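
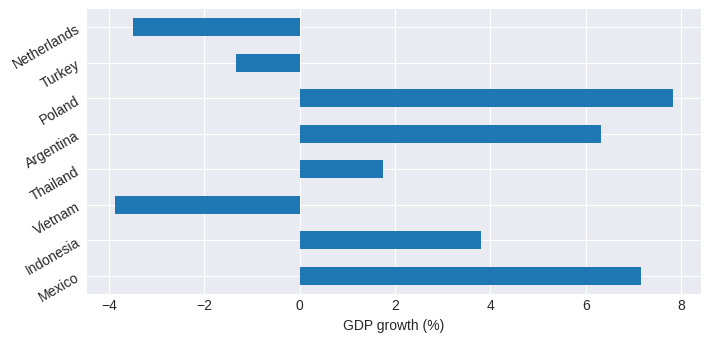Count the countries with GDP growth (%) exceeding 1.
Above 1: Mexico, Indonesia, Thailand, Argentina, Poland.

5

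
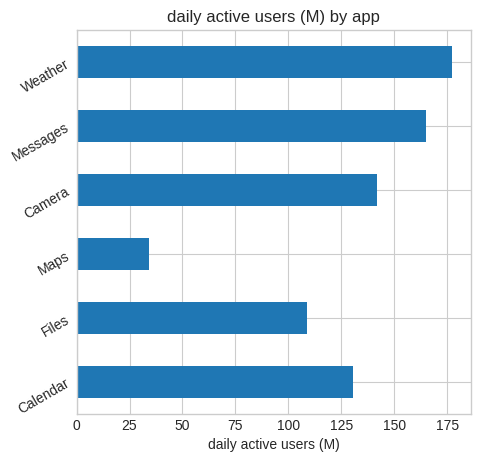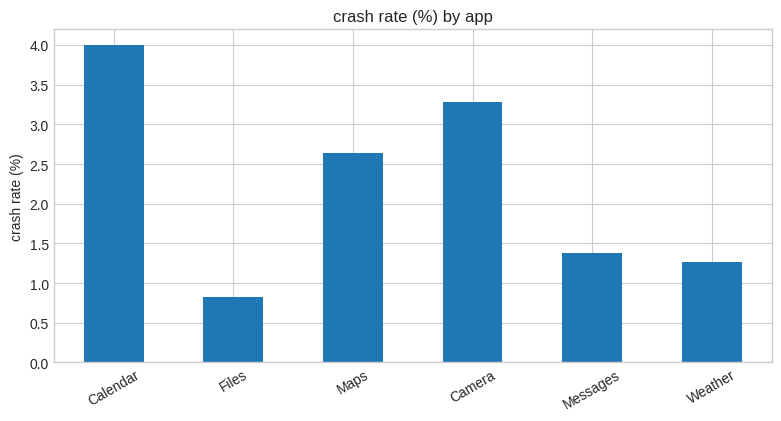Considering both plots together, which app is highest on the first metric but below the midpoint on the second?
Chart 2 median crash rate (%) ≈ 2; below-median apps: Files, Messages, Weather. Among those, Weather has the highest daily active users (M) (≈ 180).

Weather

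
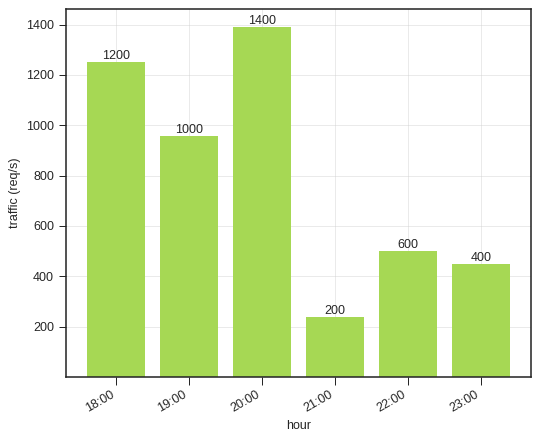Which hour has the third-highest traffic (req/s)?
19:00

Top 4: 20:00 ≈ 1400, 18:00 ≈ 1200, 19:00 ≈ 1000, 22:00 ≈ 600.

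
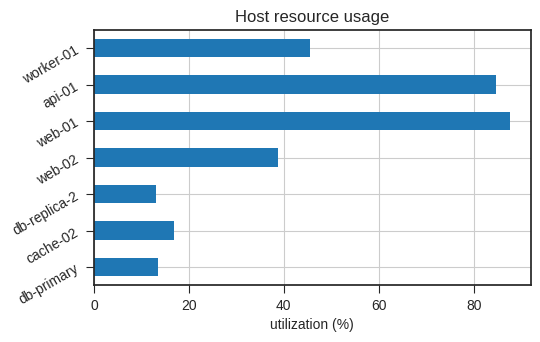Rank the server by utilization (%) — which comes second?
api-01

Top 3: web-01 ≈ 90, api-01 ≈ 80, worker-01 ≈ 50.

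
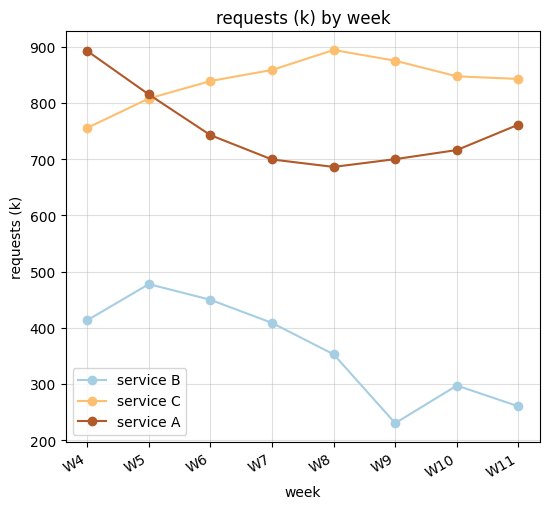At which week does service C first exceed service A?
W5: service C ≈ 800 vs service A ≈ 800 (not yet); W6: service C ≈ 800 vs service A ≈ 700 (first crossover).

W6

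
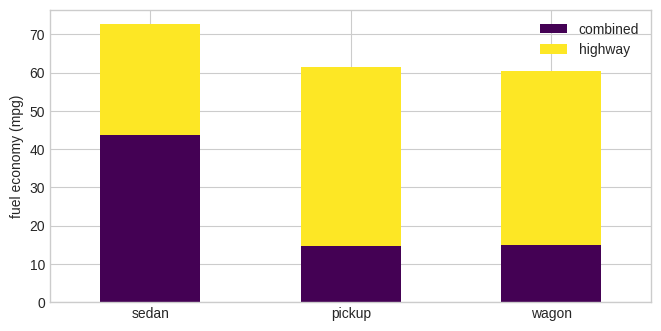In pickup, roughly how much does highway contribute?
highway top ≈ 60, bottom ≈ 10; segment ≈ 50.

≈ 50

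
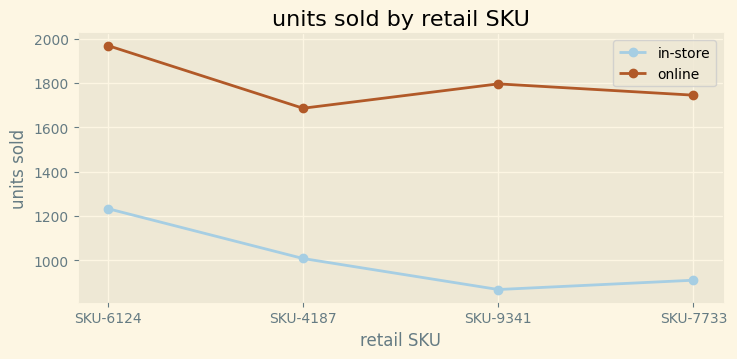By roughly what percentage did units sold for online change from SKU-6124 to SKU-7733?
≈ -15%

SKU-6124 ≈ 2000, SKU-7733 ≈ 1700; (1700 − 2000) / 2000 ≈ -15%.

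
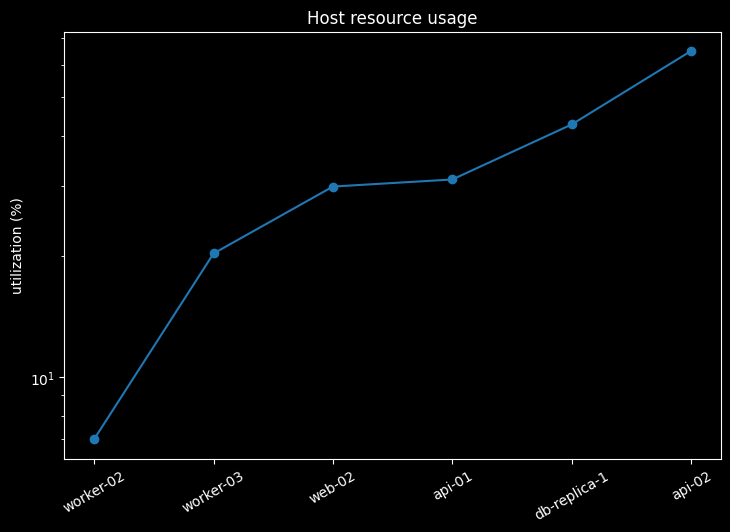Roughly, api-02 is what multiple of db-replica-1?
api-02 ≈ 65, db-replica-1 ≈ 45; 65/45 ≈ 1.44.

≈ 1.44×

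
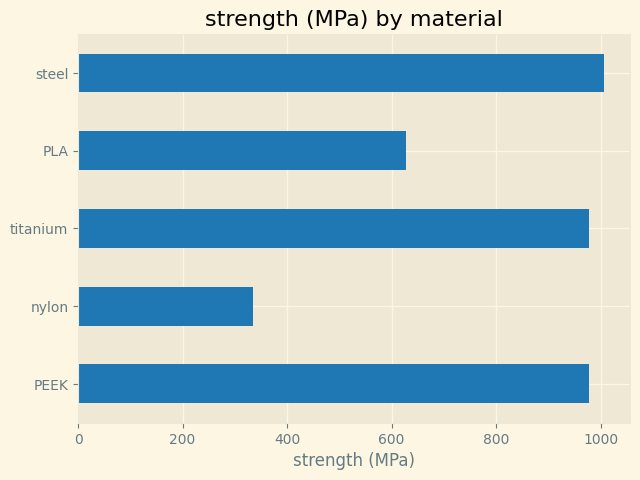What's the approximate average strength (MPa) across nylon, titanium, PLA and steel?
≈ 725

(300 + 1000 + 600 + 1000) / 4 ≈ 725.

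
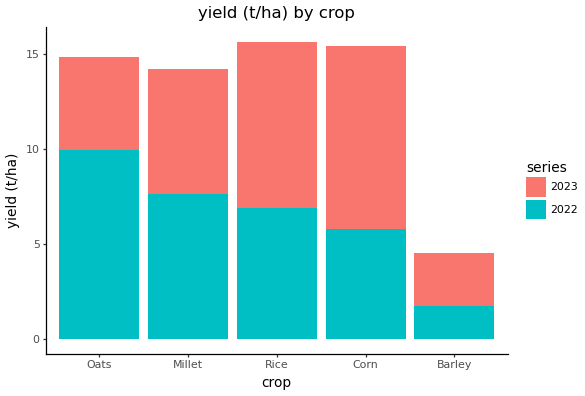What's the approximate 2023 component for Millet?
≈ 6

2023 top ≈ 14, bottom ≈ 8; segment ≈ 6.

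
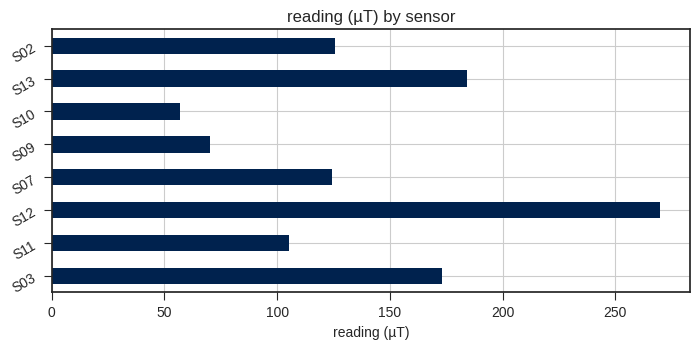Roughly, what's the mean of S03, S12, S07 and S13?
≈ 188

(175 + 275 + 125 + 175) / 4 ≈ 188.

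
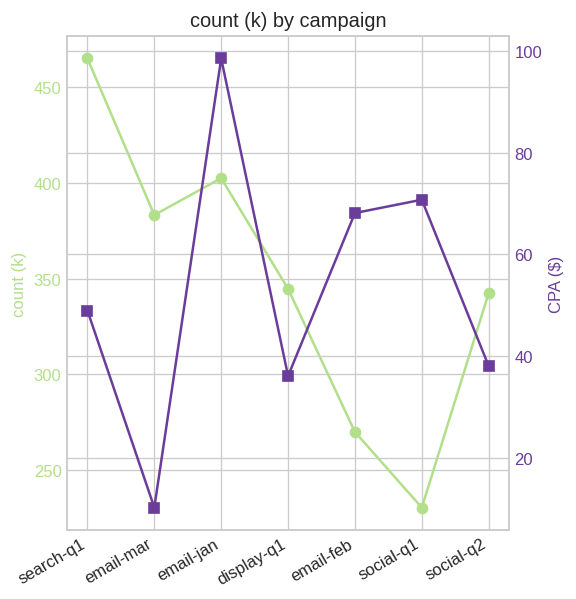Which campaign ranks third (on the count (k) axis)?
email-mar

Top 4 (on the count (k) axis): search-q1 ≈ 460, email-jan ≈ 400, email-mar ≈ 380, display-q1 ≈ 340.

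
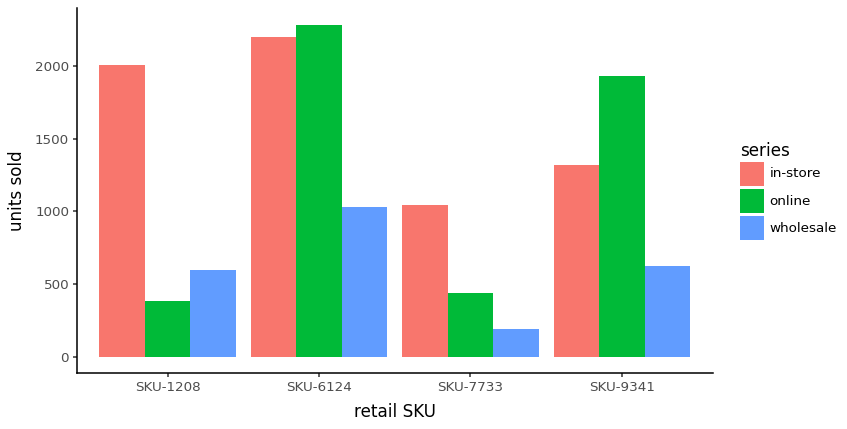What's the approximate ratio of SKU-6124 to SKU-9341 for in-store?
≈ 1.57×

SKU-6124 ≈ 2200, SKU-9341 ≈ 1400; 2200/1400 ≈ 1.57.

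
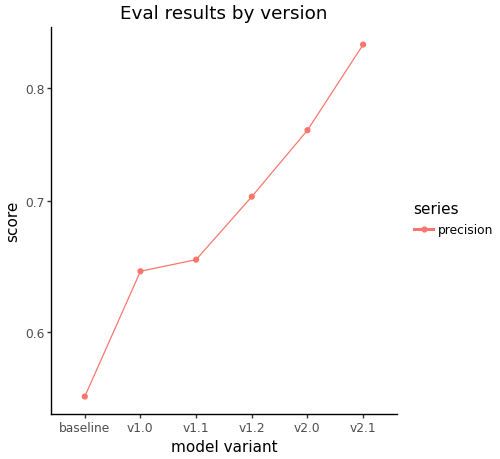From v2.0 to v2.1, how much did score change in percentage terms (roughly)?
v2.0 ≈ 0.75, v2.1 ≈ 0.85; (0.85 − 0.75) / 0.75 ≈ +13.3%.

≈ +13.3%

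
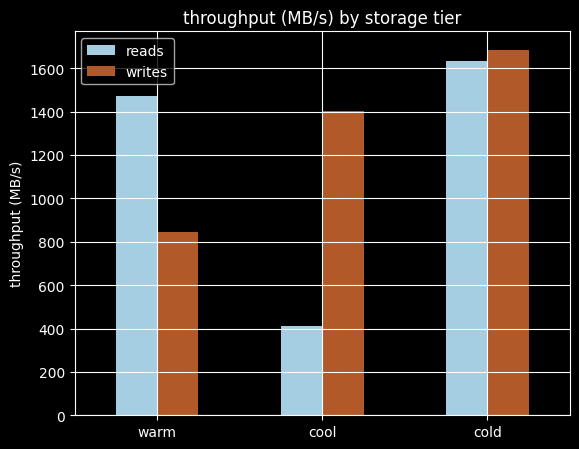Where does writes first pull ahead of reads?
cool

warm: writes ≈ 800 vs reads ≈ 1400 (not yet); cool: writes ≈ 1400 vs reads ≈ 400 (first crossover).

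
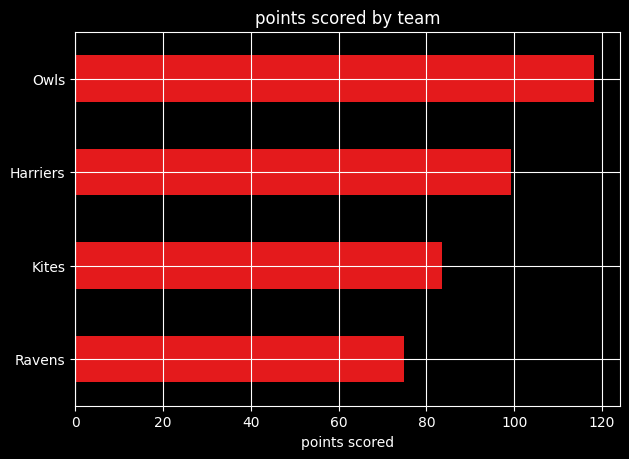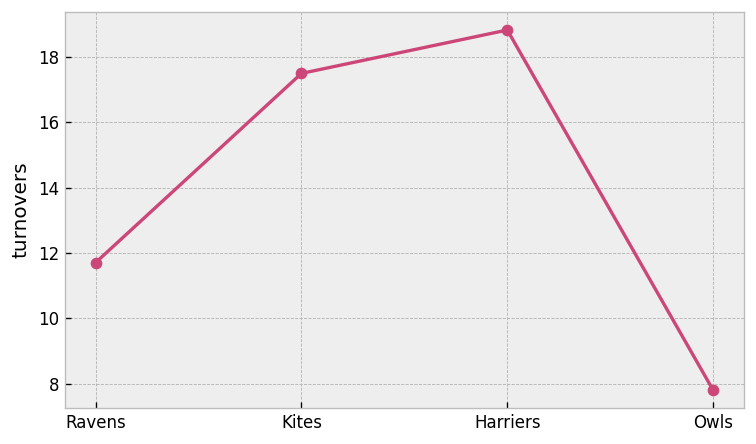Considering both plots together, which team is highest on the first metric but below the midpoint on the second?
Chart 2 median turnovers ≈ 14; below-median teams: Ravens, Owls. Among those, Owls has the highest points scored (≈ 120).

Owls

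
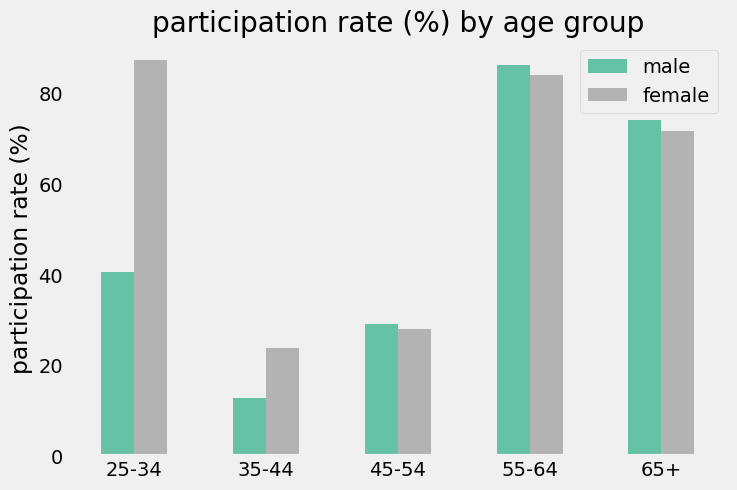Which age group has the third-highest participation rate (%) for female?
65+

Top 4 for female: 25-34 ≈ 90, 55-64 ≈ 80, 65+ ≈ 70, 45-54 ≈ 30.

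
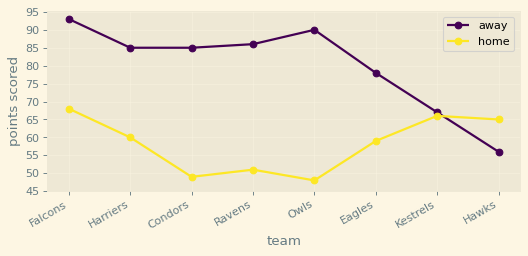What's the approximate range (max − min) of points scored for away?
≈ 40

Max Falcons ≈ 95, min Hawks ≈ 55; range ≈ 40.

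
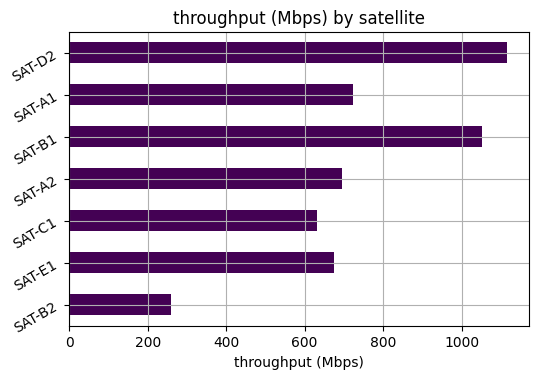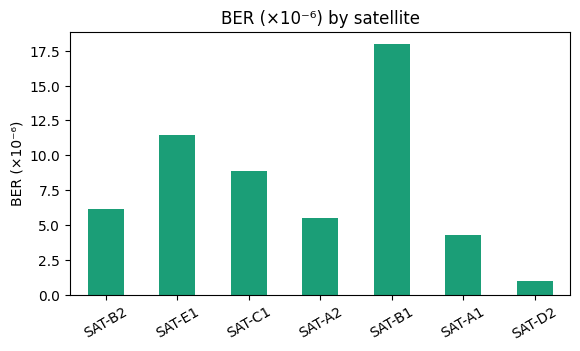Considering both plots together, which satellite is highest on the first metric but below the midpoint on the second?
Chart 2 median BER (×10⁻⁶) ≈ 6; below-median satellites: SAT-A2, SAT-A1, SAT-D2. Among those, SAT-D2 has the highest throughput (Mbps) (≈ 1200).

SAT-D2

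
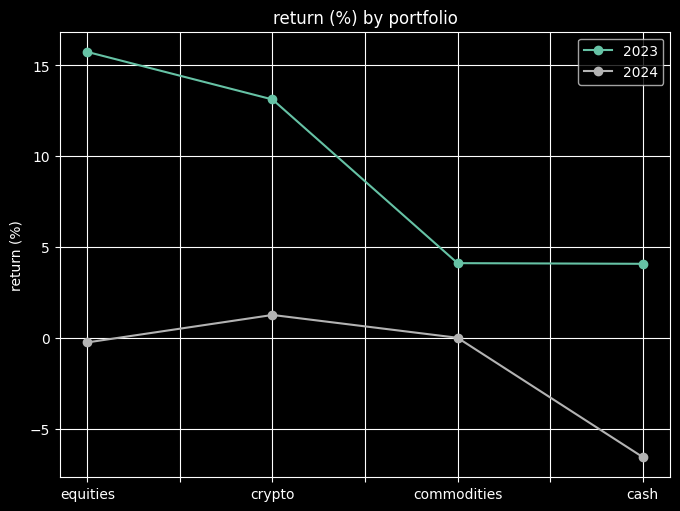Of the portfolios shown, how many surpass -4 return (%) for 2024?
Above -4: equities, crypto, commodities.

3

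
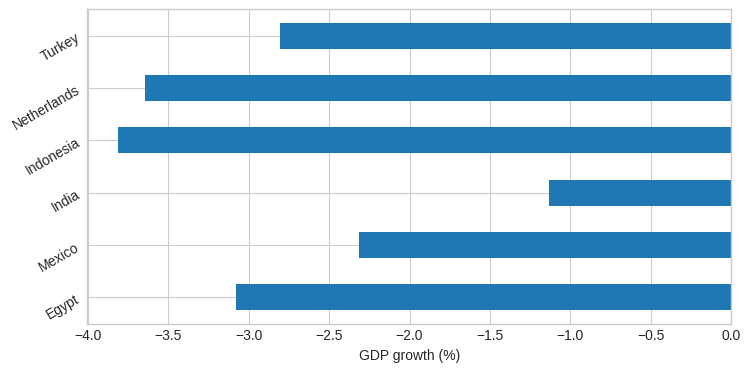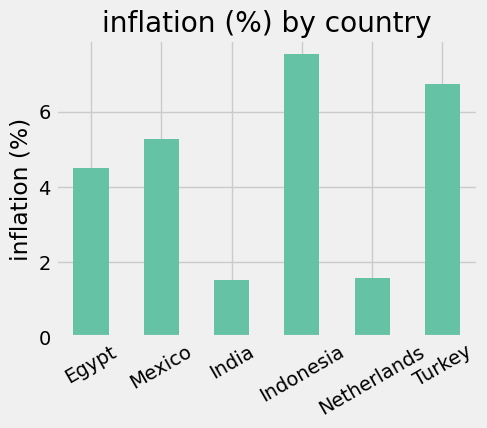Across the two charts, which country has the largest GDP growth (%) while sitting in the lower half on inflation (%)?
Chart 2 median inflation (%) ≈ 5; below-median countries: Egypt, India, Netherlands. Among those, India has the highest GDP growth (%) (≈ -1).

India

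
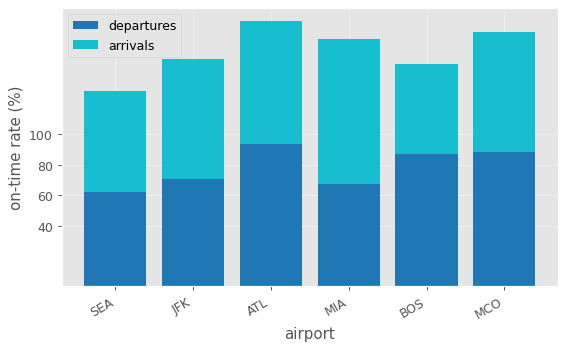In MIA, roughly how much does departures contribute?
departures top ≈ 60, bottom ≈ 0; segment ≈ 60.

≈ 60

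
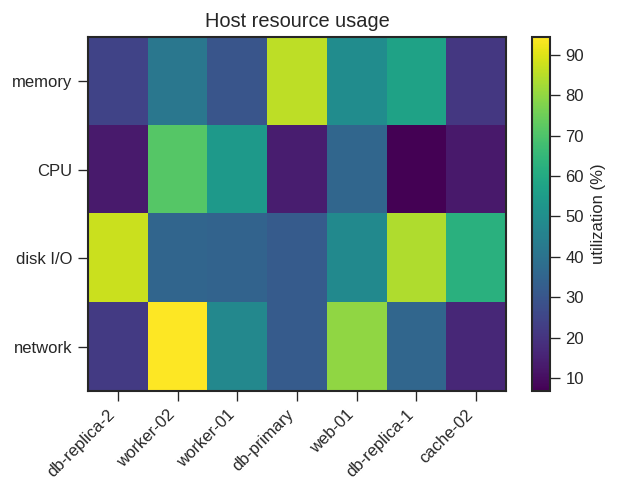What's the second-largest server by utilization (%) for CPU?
worker-01

Top 3 for CPU: worker-02 ≈ 70, worker-01 ≈ 50, web-01 ≈ 40.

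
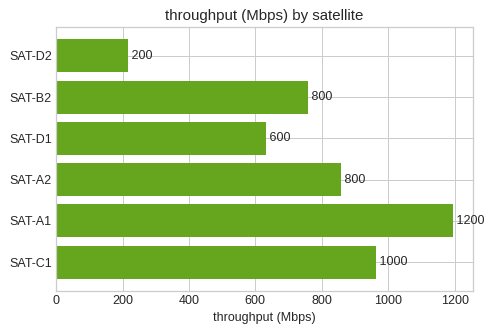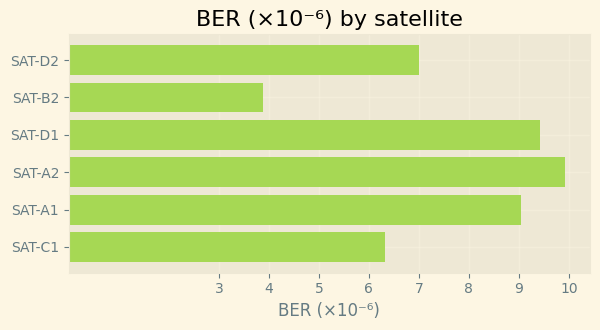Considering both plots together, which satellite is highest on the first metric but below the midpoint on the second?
Chart 2 median BER (×10⁻⁶) ≈ 8; below-median satellites: SAT-D2, SAT-B2, SAT-C1. Among those, SAT-C1 has the highest throughput (Mbps) (≈ 1000).

SAT-C1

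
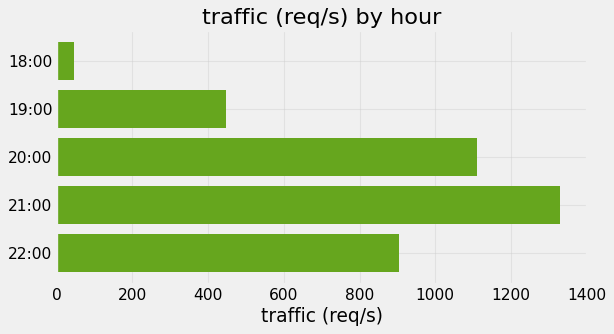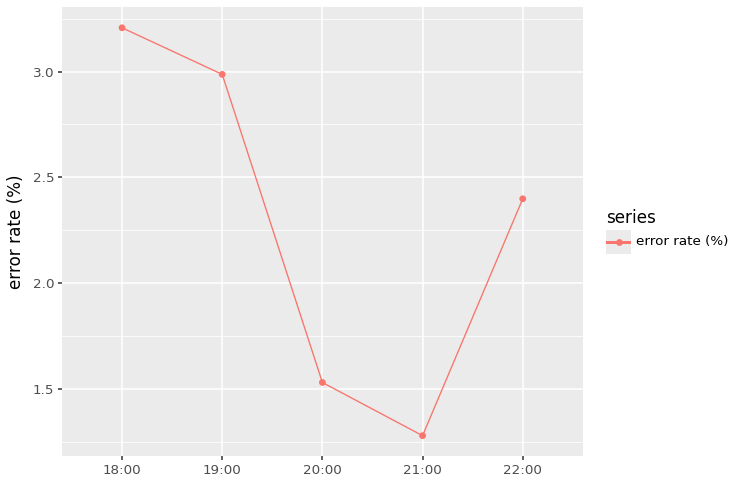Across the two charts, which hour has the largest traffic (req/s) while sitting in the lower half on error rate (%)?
Chart 2 median error rate (%) ≈ 2.5; below-median hours: 20:00, 21:00. Among those, 21:00 has the highest traffic (req/s) (≈ 1400).

21:00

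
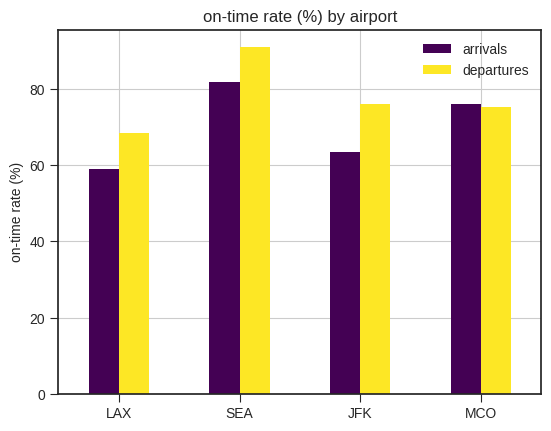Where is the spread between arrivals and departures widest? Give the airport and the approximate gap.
JFK, ≈ 20 %

JFK: arrivals ≈ 60, departures ≈ 80 → gap ≈ 20. Next-largest (LAX) is only ≈ 10.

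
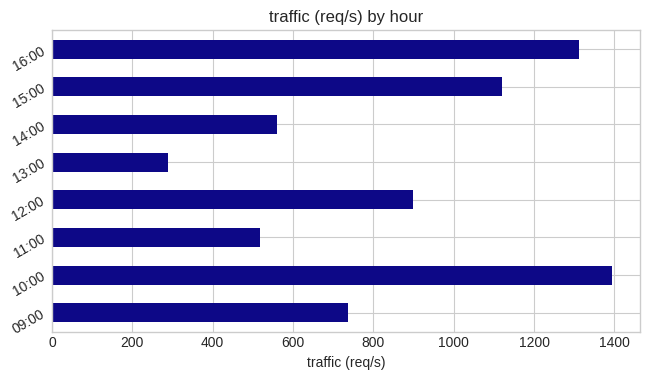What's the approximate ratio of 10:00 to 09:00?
≈ 1.75×

10:00 ≈ 1400, 09:00 ≈ 800; 1400/800 ≈ 1.75.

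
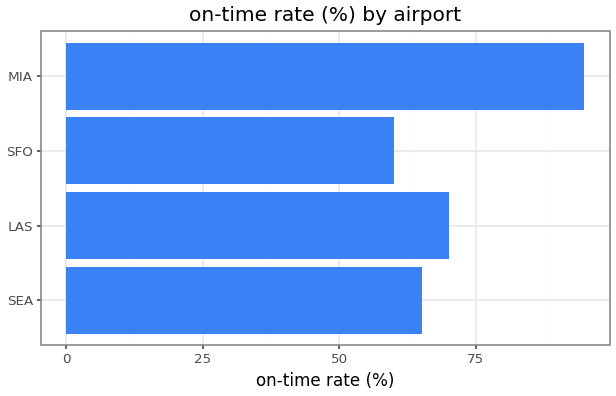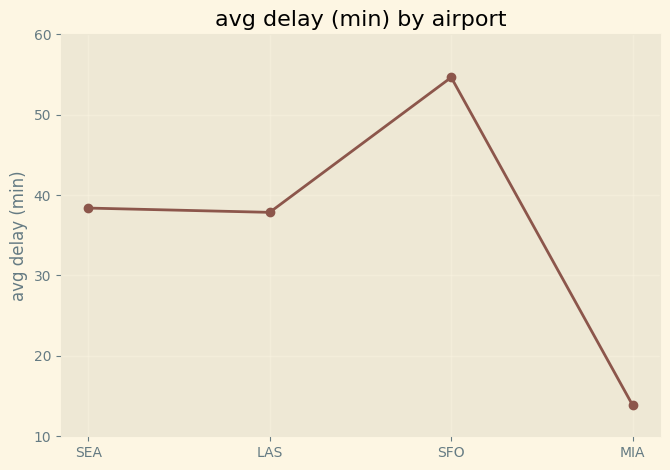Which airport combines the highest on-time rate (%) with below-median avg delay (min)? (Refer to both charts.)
MIA

Chart 2 median avg delay (min) ≈ 40; below-median airports: LAS, MIA. Among those, MIA has the highest on-time rate (%) (≈ 90).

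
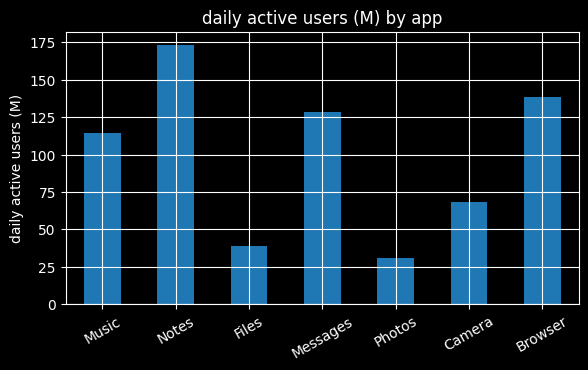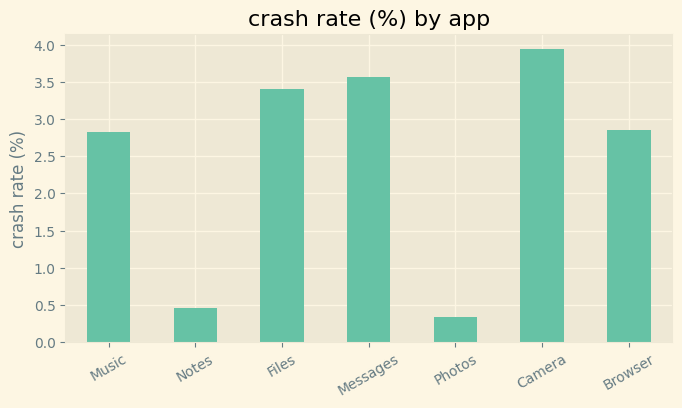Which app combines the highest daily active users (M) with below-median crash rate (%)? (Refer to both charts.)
Notes

Chart 2 median crash rate (%) ≈ 3; below-median apps: Music, Notes, Photos. Among those, Notes has the highest daily active users (M) (≈ 180).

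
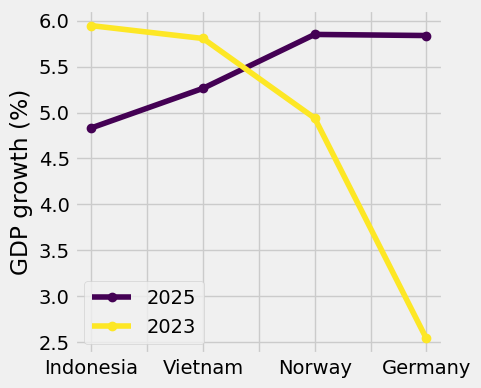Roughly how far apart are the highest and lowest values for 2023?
≈ 3.5

Max Indonesia ≈ 6.0, min Germany ≈ 2.5; range ≈ 3.5.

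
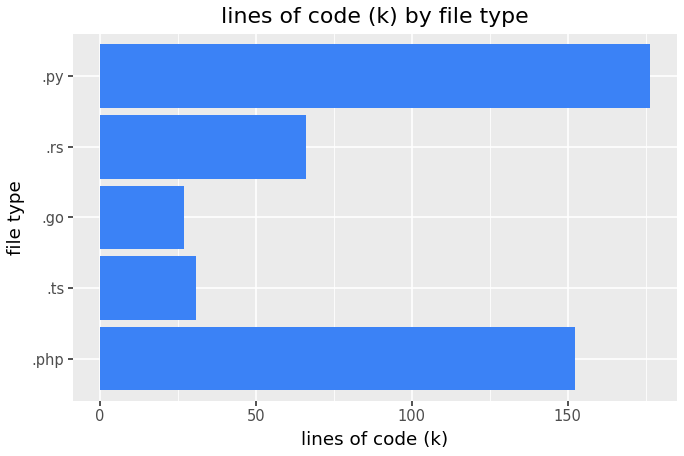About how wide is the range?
Max .py ≈ 180, min .go ≈ 20; range ≈ 160.

≈ 160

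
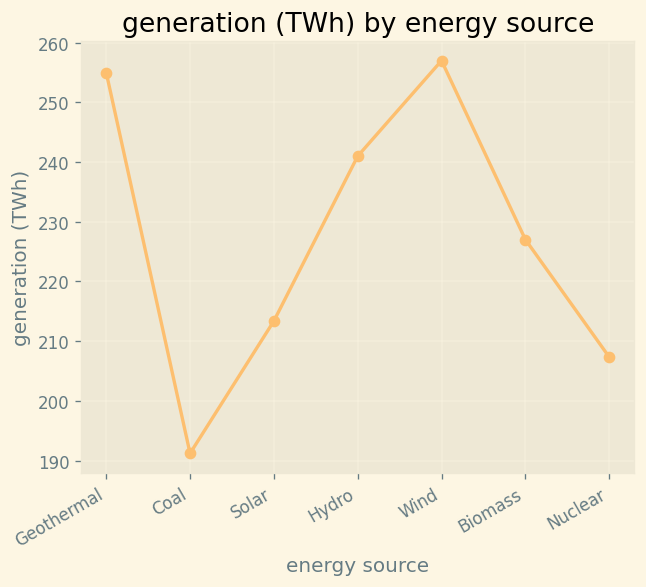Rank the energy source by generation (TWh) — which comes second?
Geothermal

Top 3: Wind ≈ 260, Geothermal ≈ 250, Hydro ≈ 240.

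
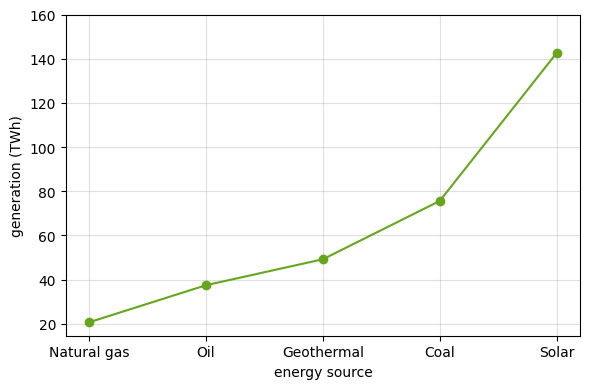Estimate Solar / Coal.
≈ 1.75×

Solar ≈ 140, Coal ≈ 80; 140/80 ≈ 1.75.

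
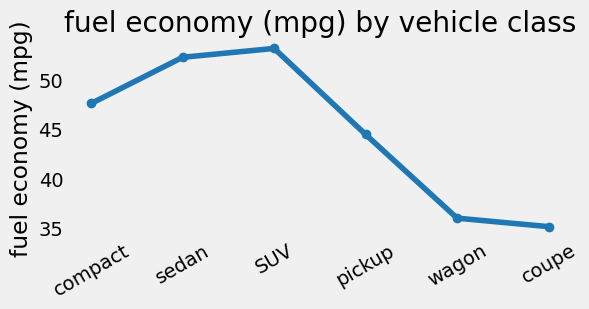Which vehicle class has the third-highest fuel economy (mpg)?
compact

Top 4: SUV ≈ 54, sedan ≈ 52, compact ≈ 48, pickup ≈ 44.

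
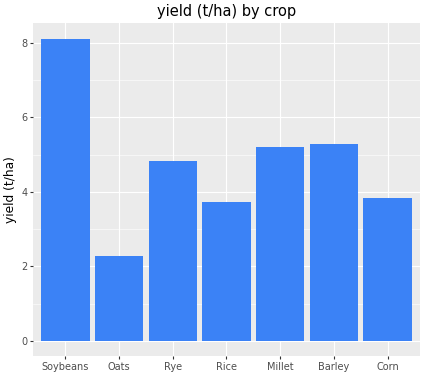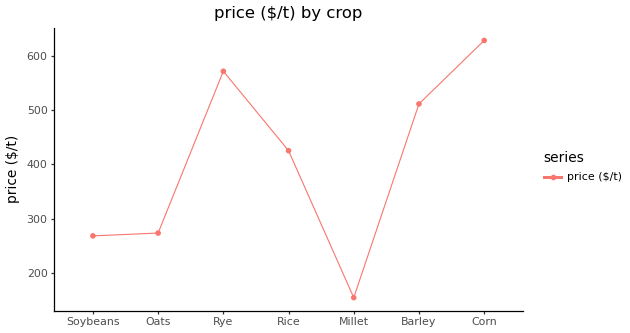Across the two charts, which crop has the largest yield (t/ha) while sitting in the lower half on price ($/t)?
Soybeans

Chart 2 median price ($/t) ≈ 400; below-median crops: Soybeans, Oats, Millet. Among those, Soybeans has the highest yield (t/ha) (≈ 8).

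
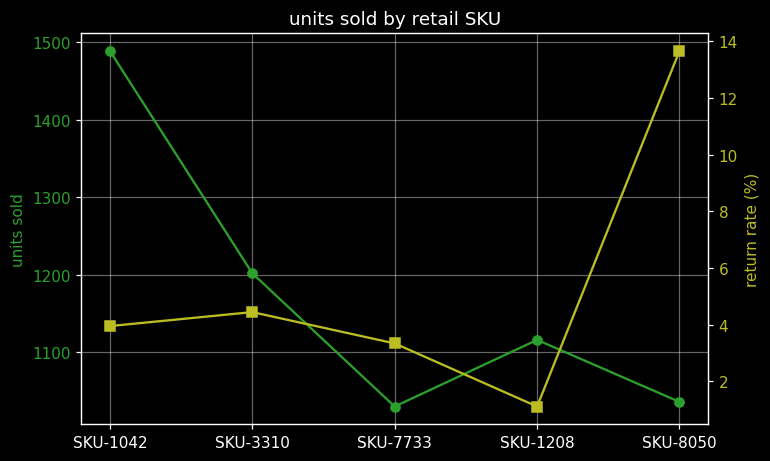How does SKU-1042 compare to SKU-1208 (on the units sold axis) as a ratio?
≈ 1.36×

SKU-1042 ≈ 1500, SKU-1208 ≈ 1100; 1500/1100 ≈ 1.36.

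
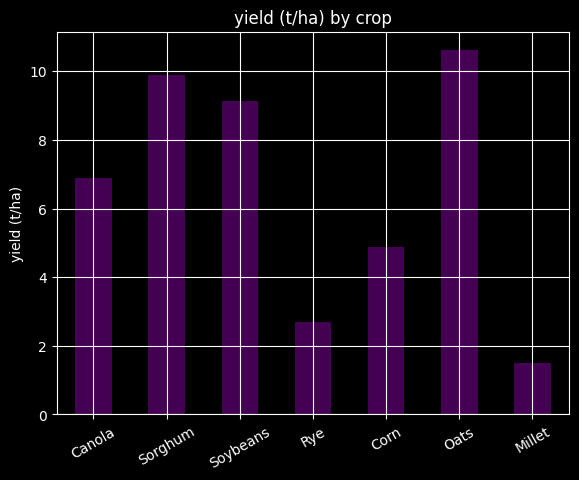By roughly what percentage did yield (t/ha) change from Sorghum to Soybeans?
≈ -10%

Sorghum ≈ 10, Soybeans ≈ 9; (9 − 10) / 10 ≈ -10%.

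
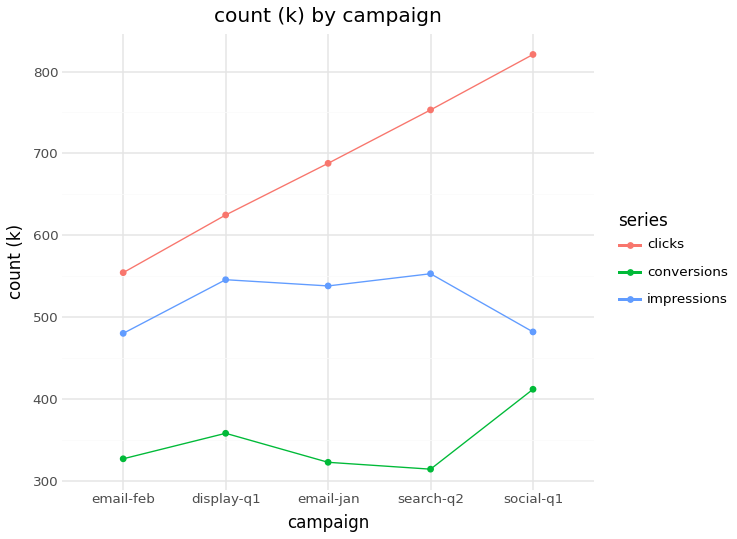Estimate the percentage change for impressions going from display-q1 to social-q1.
display-q1 ≈ 550, social-q1 ≈ 500; (500 − 550) / 550 ≈ -9.1%.

≈ -9.1%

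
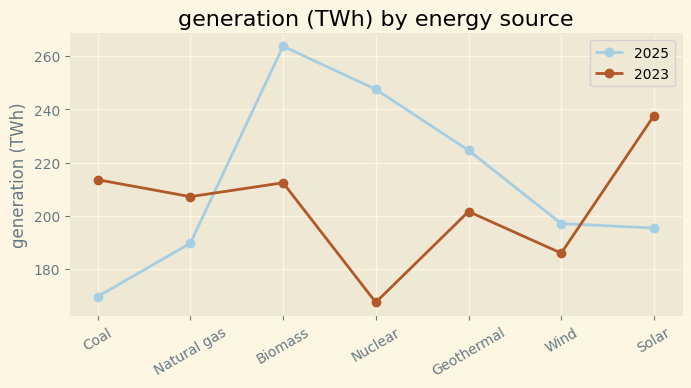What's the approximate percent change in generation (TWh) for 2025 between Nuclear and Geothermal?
Nuclear ≈ 250, Geothermal ≈ 220; (220 − 250) / 250 ≈ -12%.

≈ -12%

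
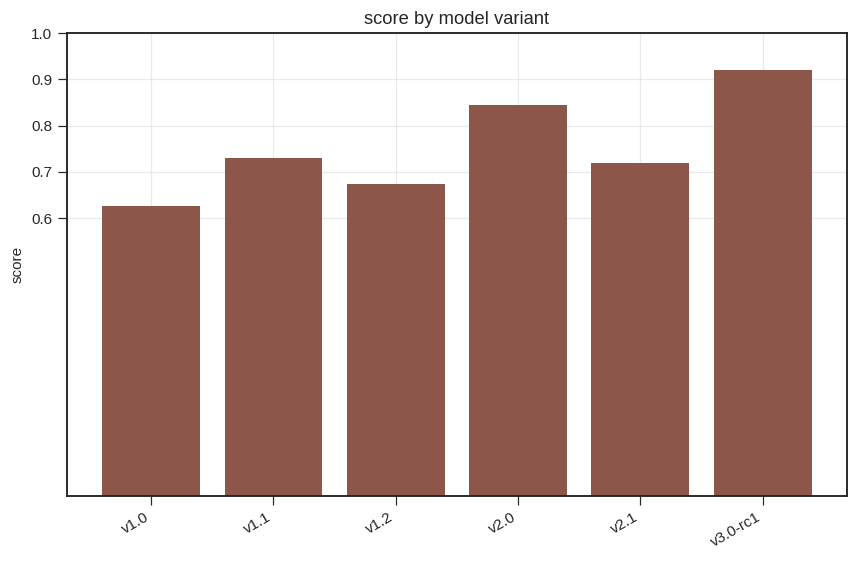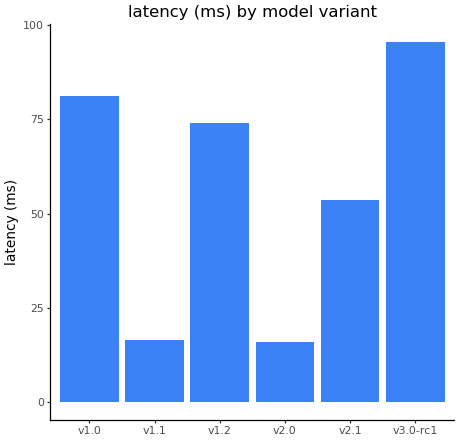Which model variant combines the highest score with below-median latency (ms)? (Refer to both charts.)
Chart 2 median latency (ms) ≈ 60; below-median model variants: v1.1, v2.0, v2.1. Among those, v2.0 has the highest score (≈ 0.8).

v2.0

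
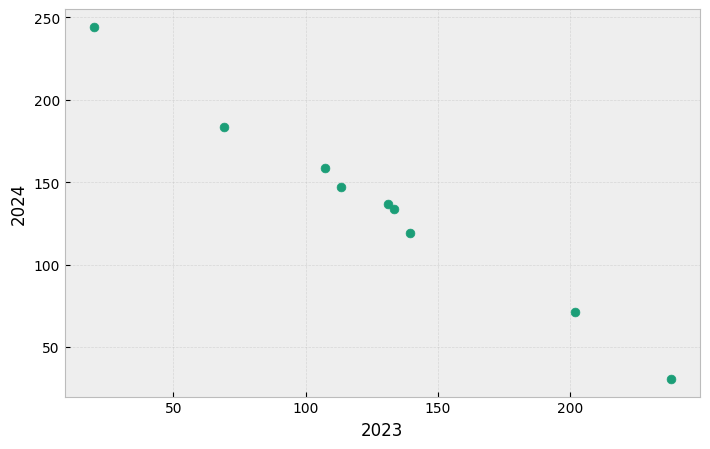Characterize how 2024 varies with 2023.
negative, strong

Points are negatively correlated; strong (|r| ≈ 1.0).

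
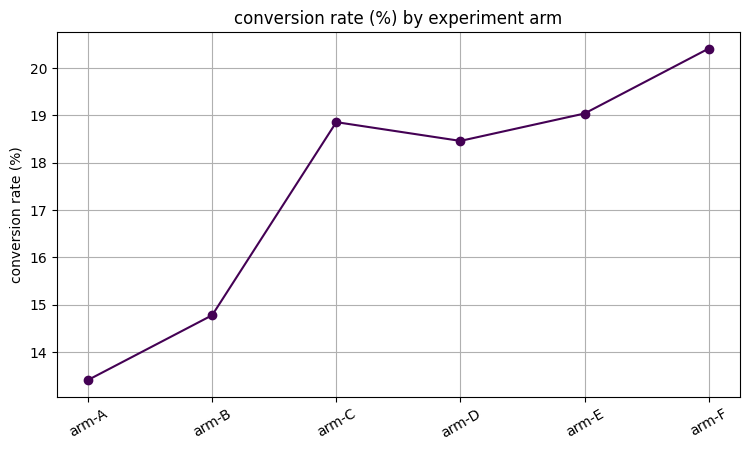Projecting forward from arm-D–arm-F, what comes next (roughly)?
Last three: 18, 19, 20 → slope ≈ 1/step → next ≈ 21.

≈ 21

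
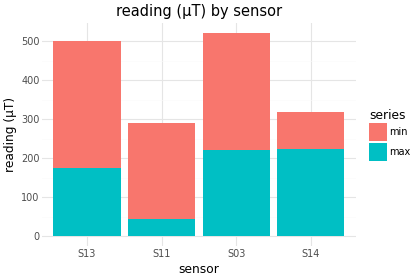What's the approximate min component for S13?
min top ≈ 500, bottom ≈ 150; segment ≈ 350.

≈ 350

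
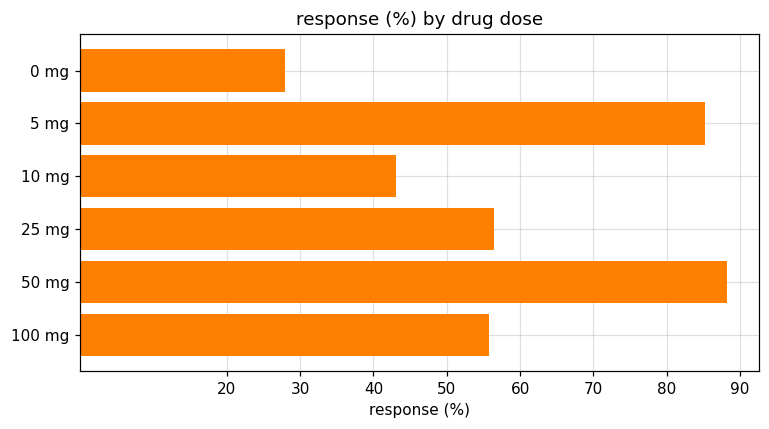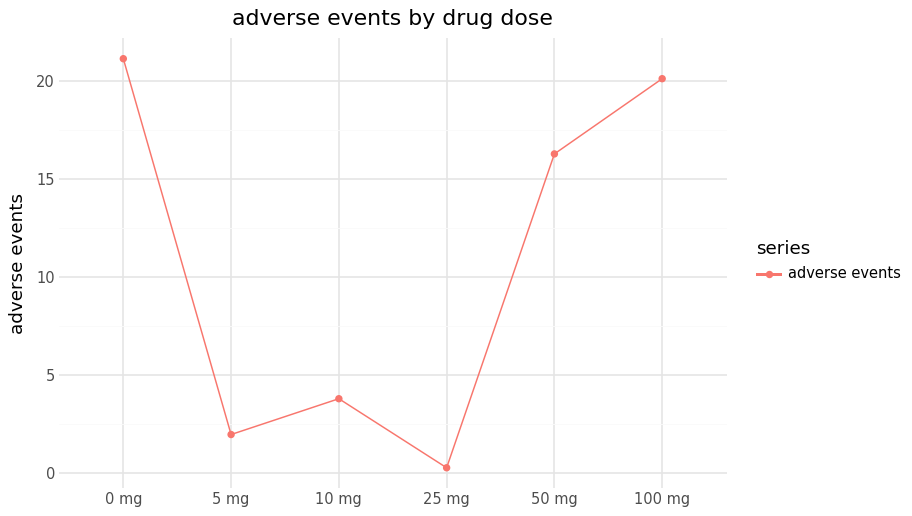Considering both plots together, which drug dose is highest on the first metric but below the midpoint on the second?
Chart 2 median adverse events ≈ 10; below-median drug doses: 5 mg, 10 mg, 25 mg. Among those, 5 mg has the highest response (%) (≈ 90).

5 mg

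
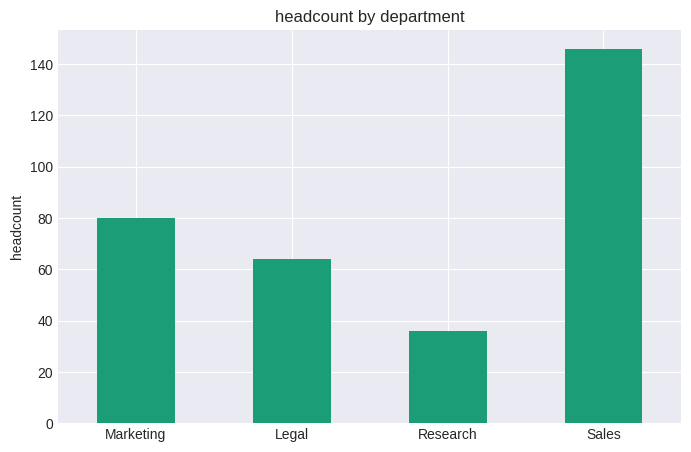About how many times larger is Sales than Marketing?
Sales ≈ 140, Marketing ≈ 80; 140/80 ≈ 1.75.

≈ 1.75×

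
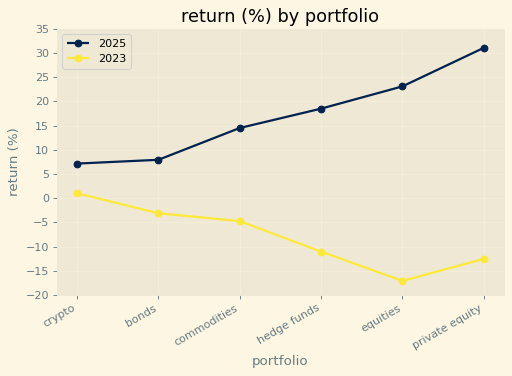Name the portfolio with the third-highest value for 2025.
Top 4 for 2025: private equity ≈ 30, equities ≈ 25, hedge funds ≈ 20, commodities ≈ 15.

hedge funds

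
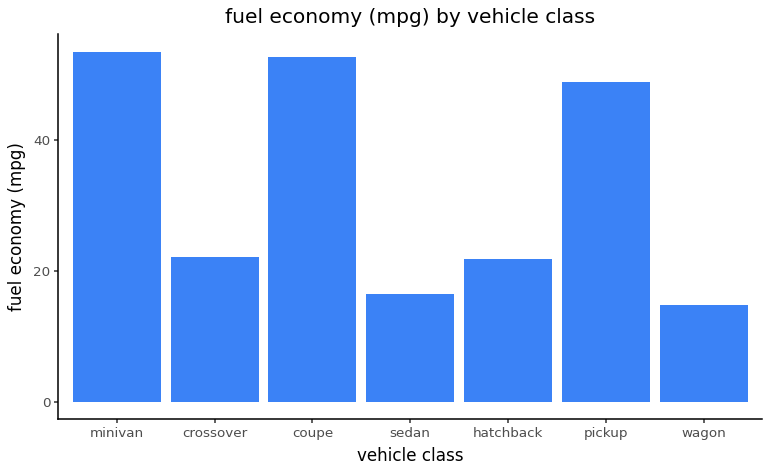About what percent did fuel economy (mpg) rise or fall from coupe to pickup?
≈ -9.1%

coupe ≈ 55, pickup ≈ 50; (50 − 55) / 55 ≈ -9.1%.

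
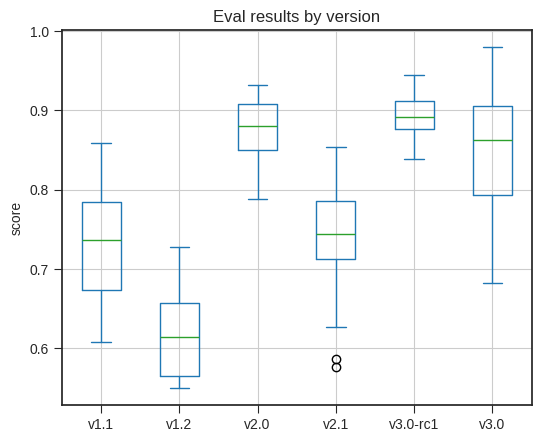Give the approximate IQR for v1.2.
Q3 ≈ 0.65, Q1 ≈ 0.55; IQR ≈ 0.10.

≈ 0.10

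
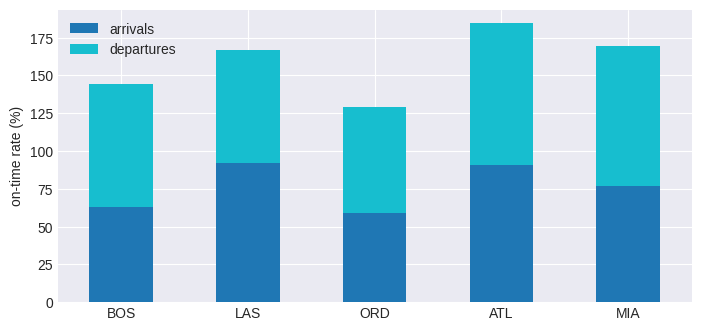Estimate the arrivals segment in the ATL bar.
≈ 100

arrivals top ≈ 100, bottom ≈ 0; segment ≈ 100.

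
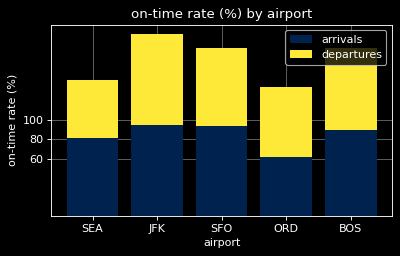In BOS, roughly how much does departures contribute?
≈ 100

departures top ≈ 180, bottom ≈ 80; segment ≈ 100.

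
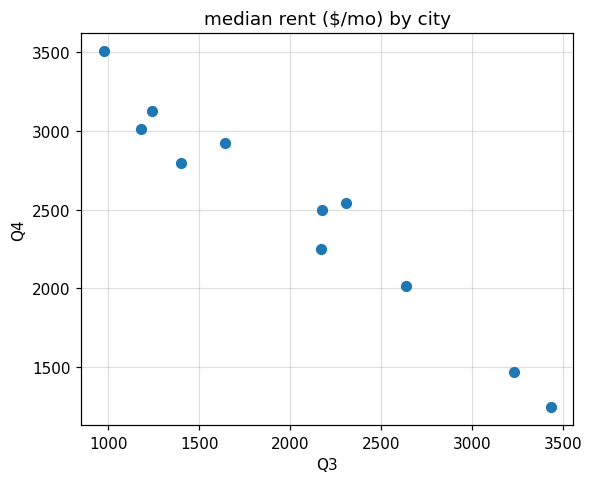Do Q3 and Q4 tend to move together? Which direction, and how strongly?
Points are negatively correlated; strong (|r| ≈ 1.0).

negative, strong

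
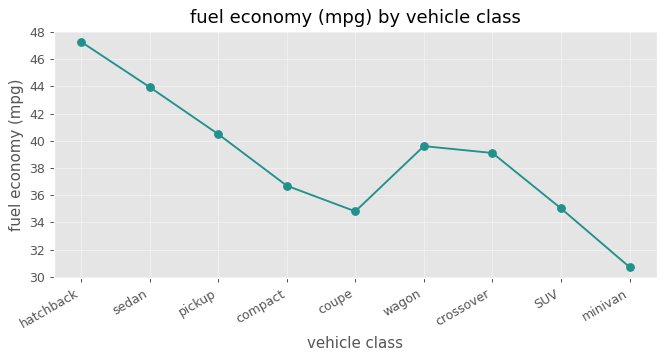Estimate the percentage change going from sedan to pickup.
≈ -9.1%

sedan ≈ 44, pickup ≈ 40; (40 − 44) / 44 ≈ -9.1%.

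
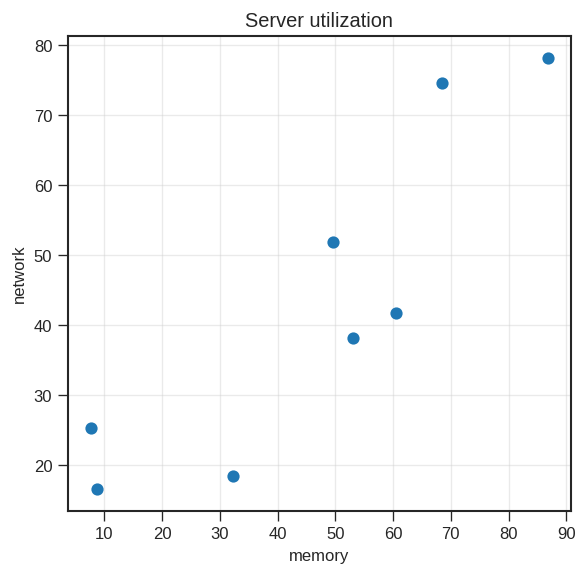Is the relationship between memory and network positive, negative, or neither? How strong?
Points are positively correlated; strong (|r| ≈ 0.9).

positive, strong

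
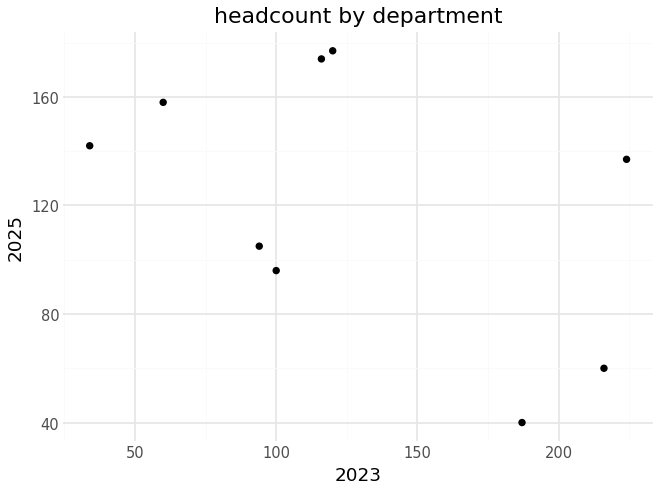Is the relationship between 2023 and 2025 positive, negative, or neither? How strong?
Points are negatively correlated; moderate (|r| ≈ 0.5).

negative, moderate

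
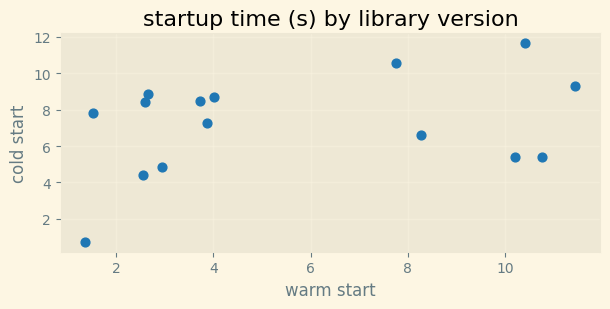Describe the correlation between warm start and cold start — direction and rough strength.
Points are positively correlated; weak (|r| ≈ 0.3).

positive, weak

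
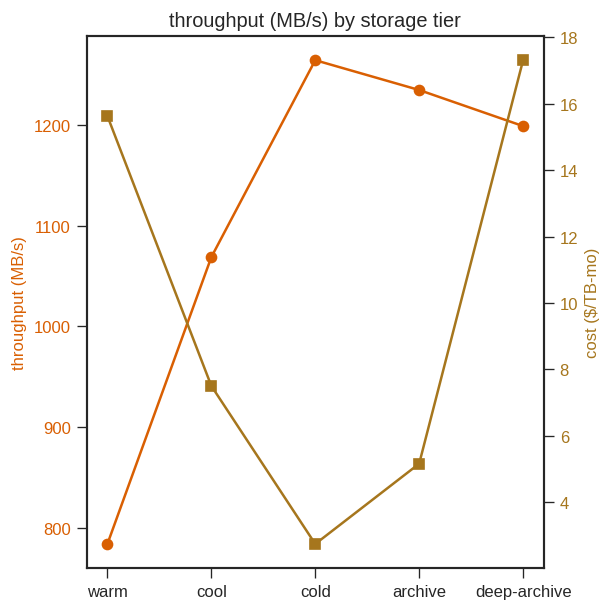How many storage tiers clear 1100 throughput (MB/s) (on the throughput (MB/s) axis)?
Above 1100: cold, archive, deep-archive.

3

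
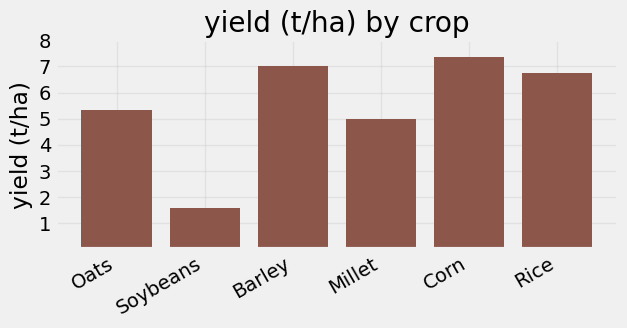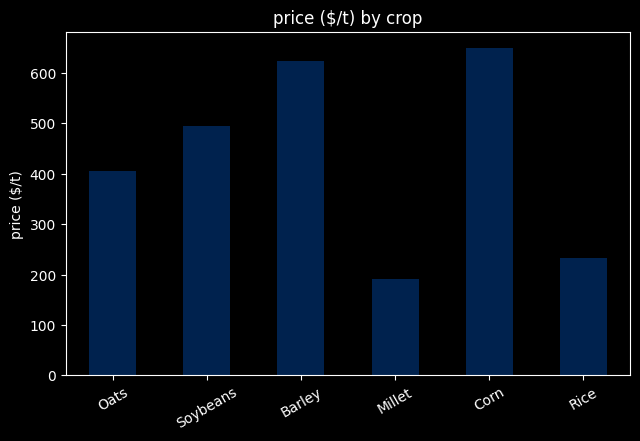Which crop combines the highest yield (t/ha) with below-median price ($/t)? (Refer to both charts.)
Rice

Chart 2 median price ($/t) ≈ 500; below-median crops: Oats, Millet, Rice. Among those, Rice has the highest yield (t/ha) (≈ 7).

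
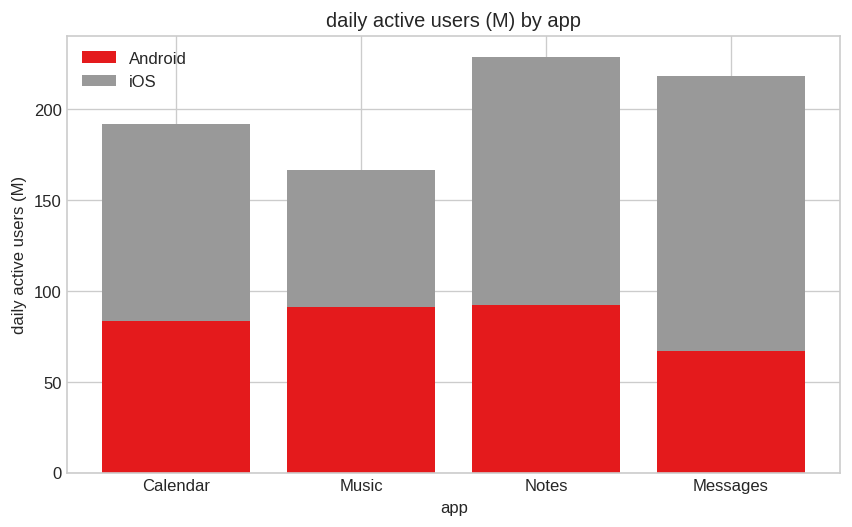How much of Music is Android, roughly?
Android top ≈ 100, bottom ≈ 0; segment ≈ 100.

≈ 100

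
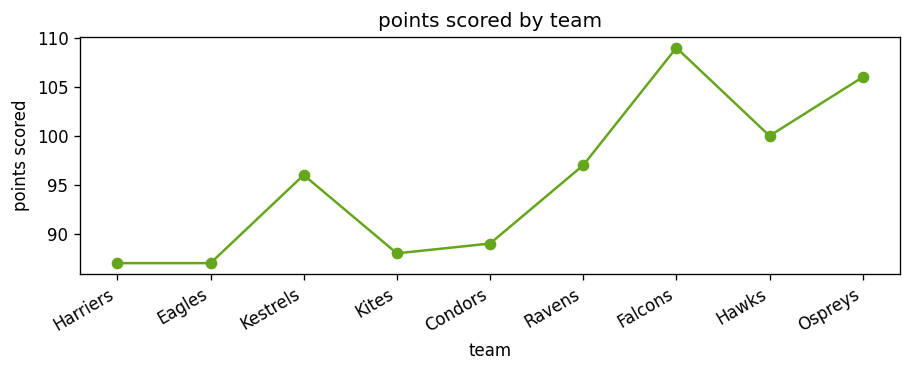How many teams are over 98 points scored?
3

Above 98: Falcons, Hawks, Ospreys.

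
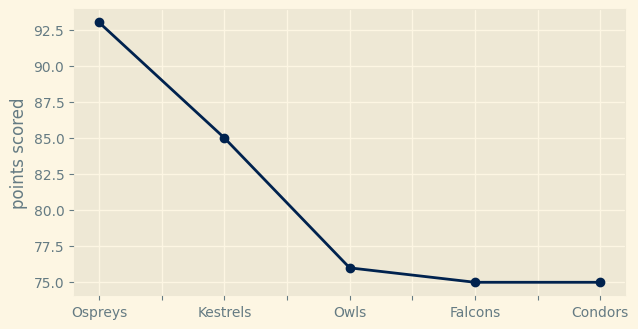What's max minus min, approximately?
≈ 16

Max Ospreys ≈ 92, min Falcons ≈ 76; range ≈ 16.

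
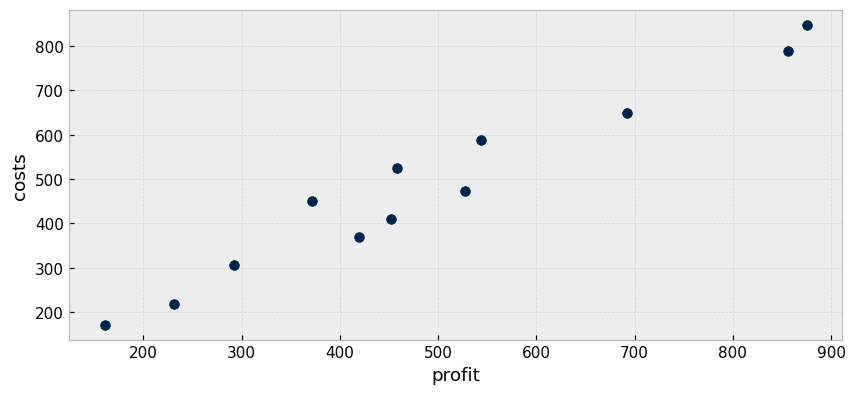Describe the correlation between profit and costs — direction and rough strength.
positive, strong

Points are positively correlated; strong (|r| ≈ 1.0).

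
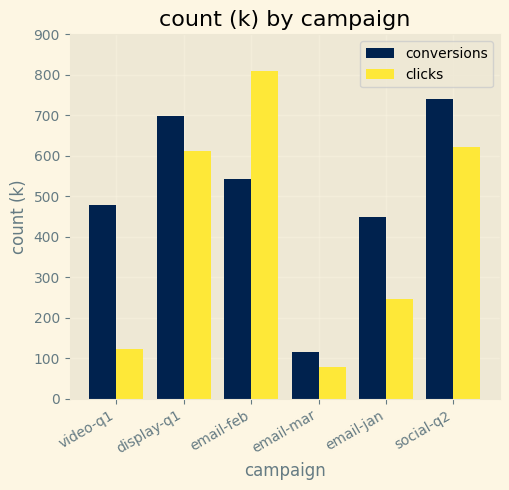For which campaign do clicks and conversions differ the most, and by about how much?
video-q1, ≈ 400 k

video-q1: clicks ≈ 100, conversions ≈ 500 → gap ≈ 400. Next-largest (email-feb) is only ≈ 300.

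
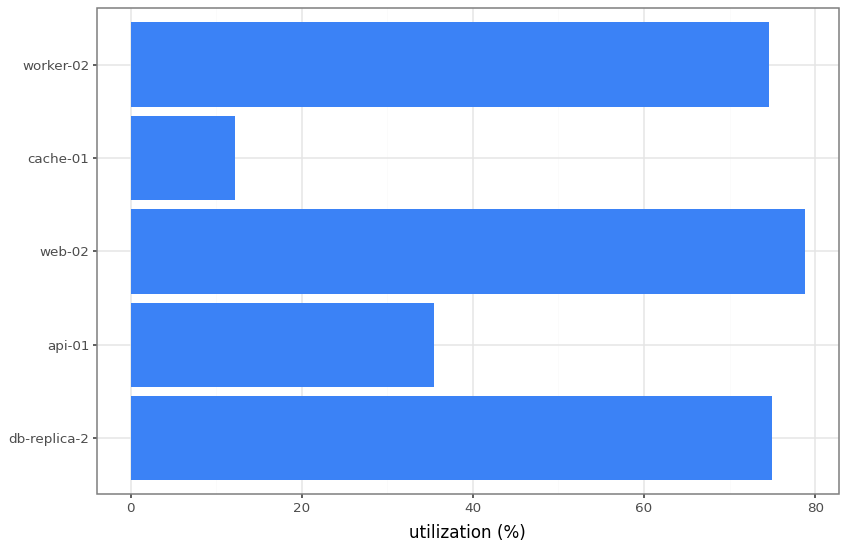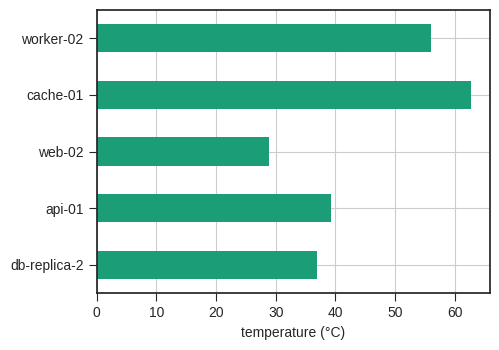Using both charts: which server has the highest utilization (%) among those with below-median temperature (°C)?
Chart 2 median temperature (°C) ≈ 40; below-median servers: db-replica-2, web-02. Among those, web-02 has the highest utilization (%) (≈ 80).

web-02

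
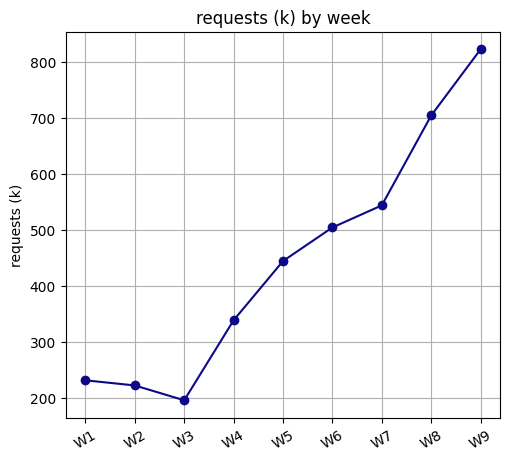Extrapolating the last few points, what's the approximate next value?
≈ 950

Last three: 500, 700, 800 → slope ≈ 150/step → next ≈ 950.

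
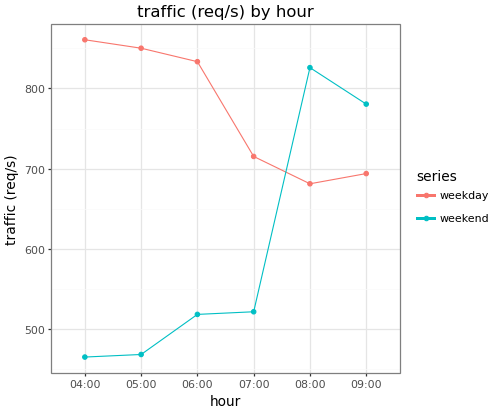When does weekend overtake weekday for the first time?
08:00

07:00: weekend ≈ 500 vs weekday ≈ 700 (not yet); 08:00: weekend ≈ 850 vs weekday ≈ 700 (first crossover).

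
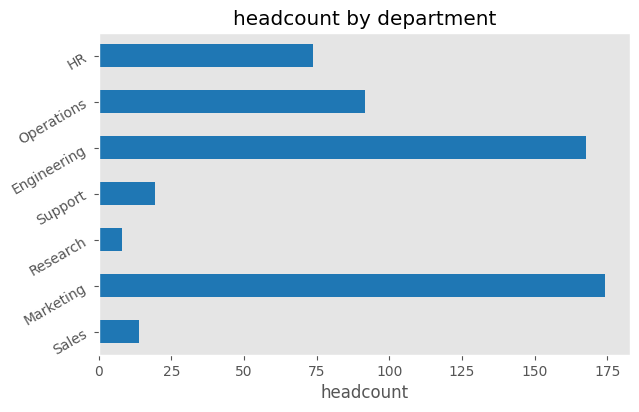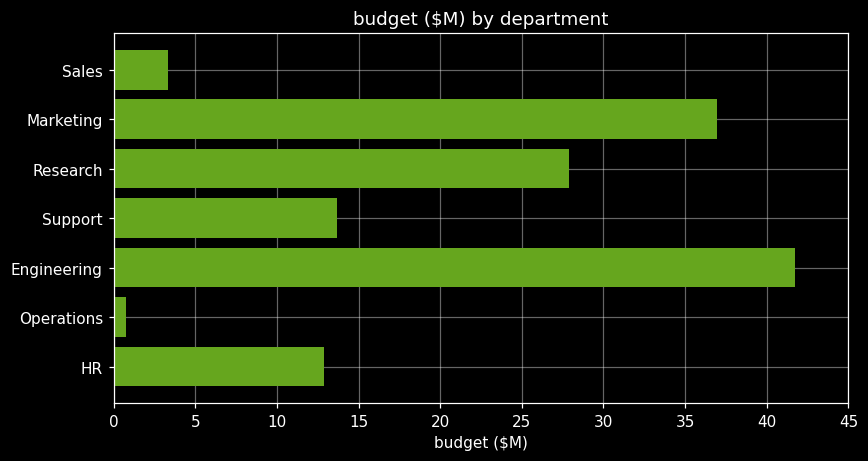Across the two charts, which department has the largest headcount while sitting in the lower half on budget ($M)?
Operations

Chart 2 median budget ($M) ≈ 15; below-median departments: Sales, Operations, HR. Among those, Operations has the highest headcount (≈ 100).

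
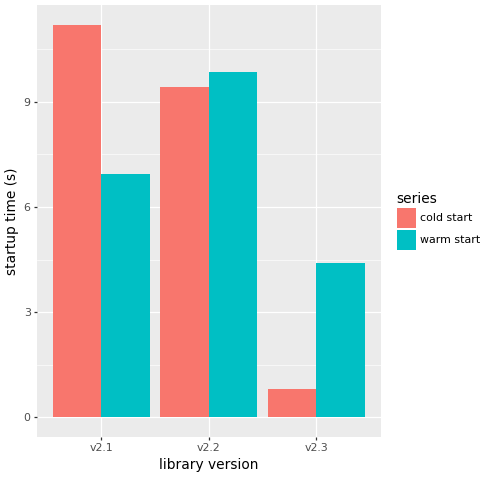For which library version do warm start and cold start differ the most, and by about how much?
v2.1: warm start ≈ 7, cold start ≈ 11 → gap ≈ 4. Next-largest (v2.3) is only ≈ 3.

v2.1, ≈ 4 s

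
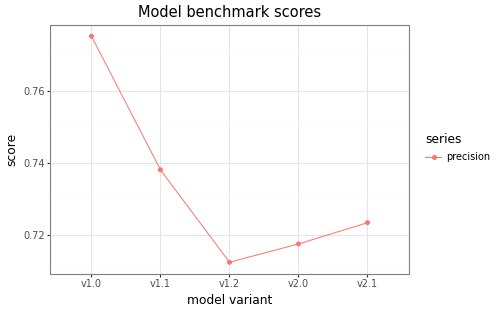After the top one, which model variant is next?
v1.1

Top 3: v1.0 ≈ 0.78, v1.1 ≈ 0.74, v2.1 ≈ 0.72.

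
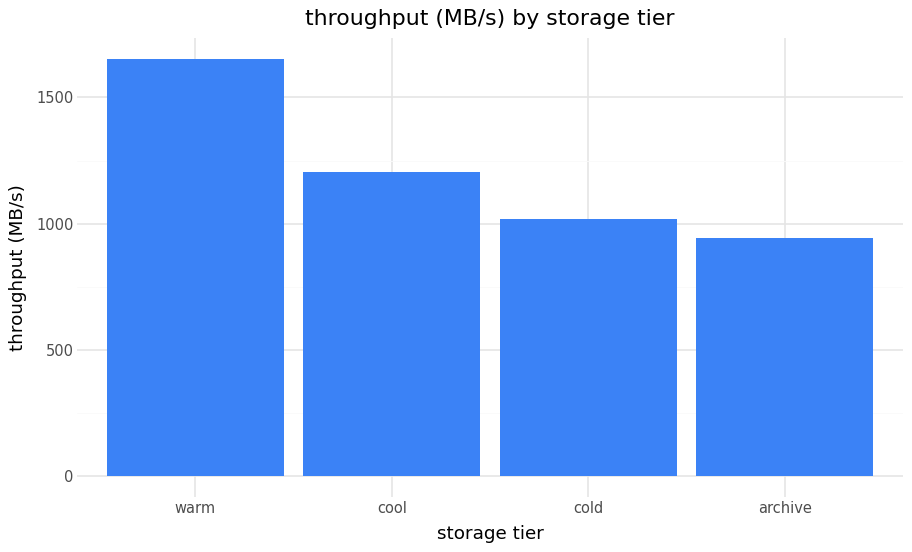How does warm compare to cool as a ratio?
≈ 1.33×

warm ≈ 1600, cool ≈ 1200; 1600/1200 ≈ 1.33.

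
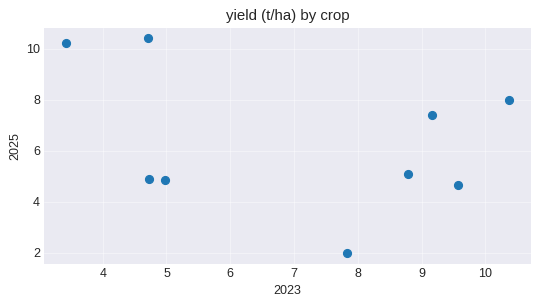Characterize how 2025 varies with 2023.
Points are negatively correlated; weak (|r| ≈ 0.3).

negative, weak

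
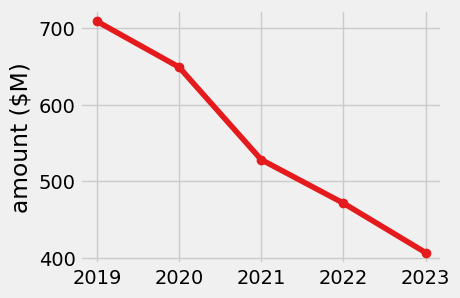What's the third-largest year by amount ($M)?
Top 4: 2019 ≈ 700, 2020 ≈ 650, 2021 ≈ 550, 2022 ≈ 450.

2021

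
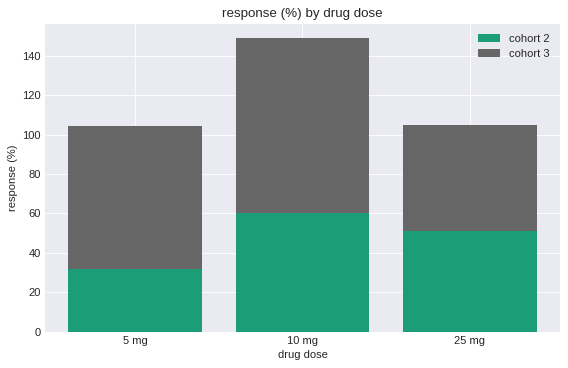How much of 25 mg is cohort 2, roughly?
cohort 2 top ≈ 60, bottom ≈ 0; segment ≈ 60.

≈ 60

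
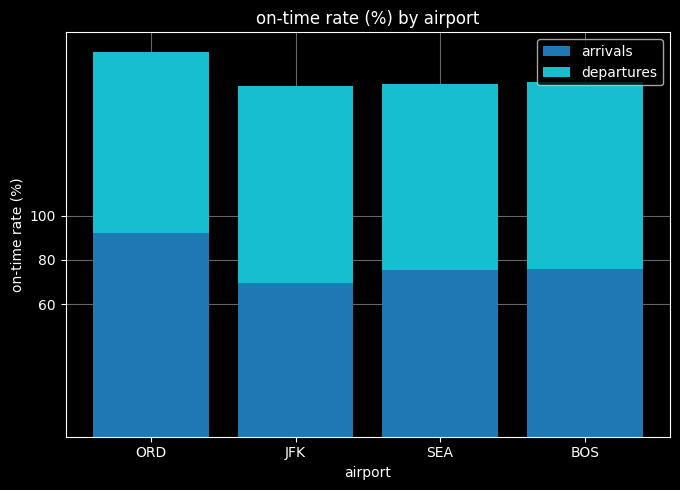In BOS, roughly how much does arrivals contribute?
≈ 80

arrivals top ≈ 80, bottom ≈ 0; segment ≈ 80.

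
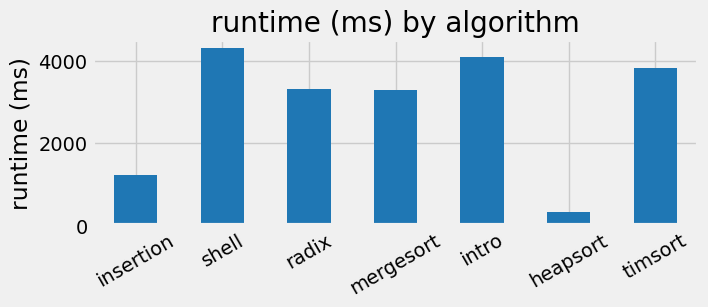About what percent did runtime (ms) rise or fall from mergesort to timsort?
mergesort ≈ 3500, timsort ≈ 4000; (4000 − 3500) / 3500 ≈ +14.3%.

≈ +14.3%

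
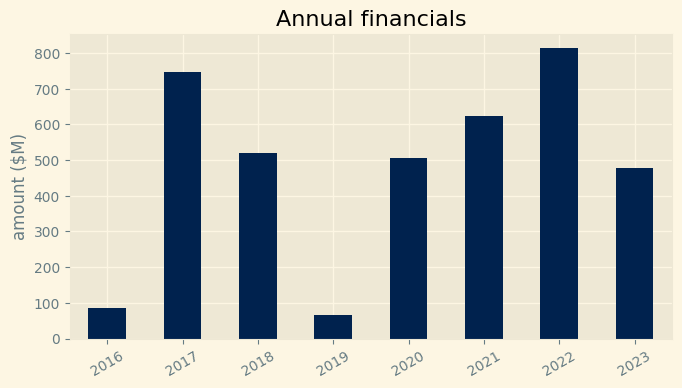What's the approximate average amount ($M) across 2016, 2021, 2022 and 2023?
(100 + 600 + 800 + 500) / 4 ≈ 500.

≈ 500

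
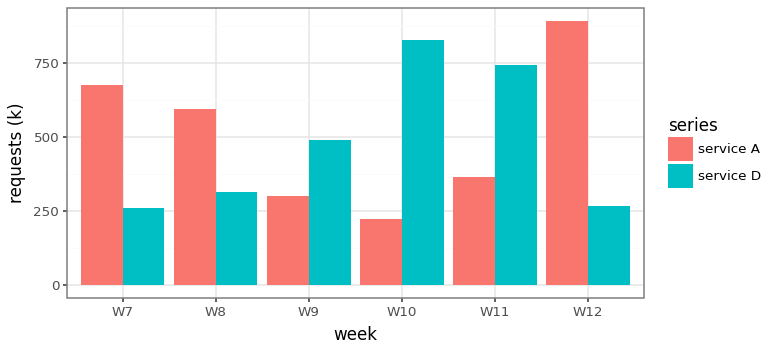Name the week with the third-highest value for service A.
W8

Top 4 for service A: W12 ≈ 900, W7 ≈ 700, W8 ≈ 600, W11 ≈ 400.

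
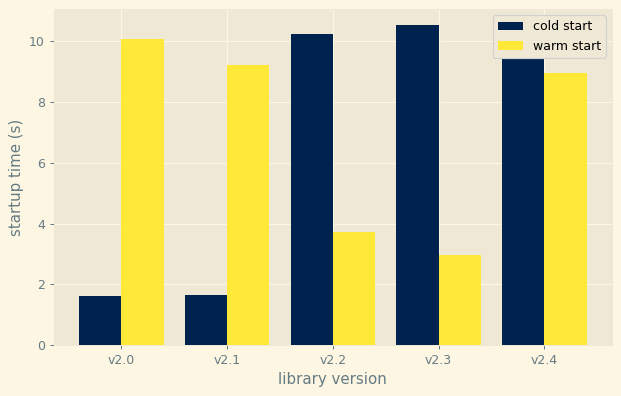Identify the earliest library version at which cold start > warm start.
v2.1: cold start ≈ 2 vs warm start ≈ 9 (not yet); v2.2: cold start ≈ 10 vs warm start ≈ 4 (first crossover).

v2.2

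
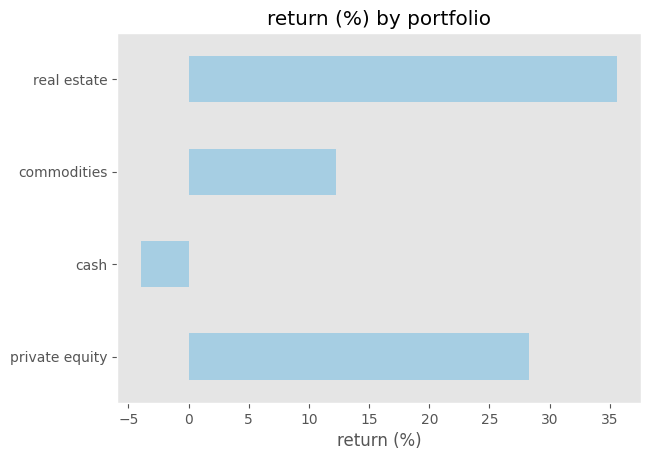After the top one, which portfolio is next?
private equity

Top 3: real estate ≈ 35, private equity ≈ 30, commodities ≈ 10.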